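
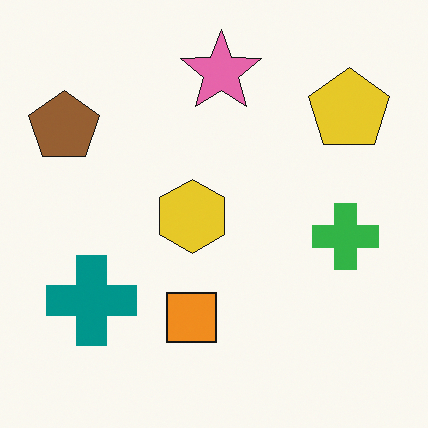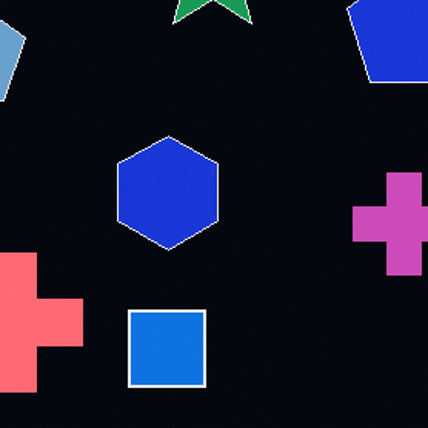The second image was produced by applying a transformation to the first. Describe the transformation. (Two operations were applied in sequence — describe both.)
It was color-inverted (negative), then cropped slightly and scaled back up.

The light background has become dark and every shape's color is its complement — a photographic negative. The visible shapes are larger and the field of view is narrower; shapes near the original edges may be partly or wholly outside the frame — a crop-and-rescale.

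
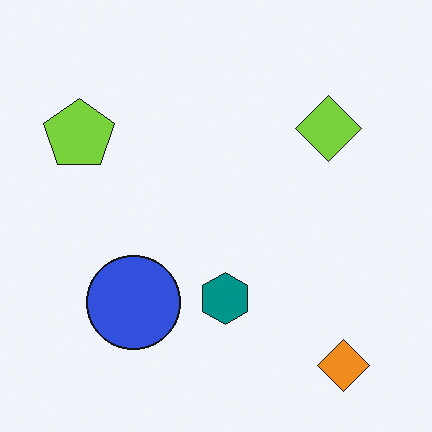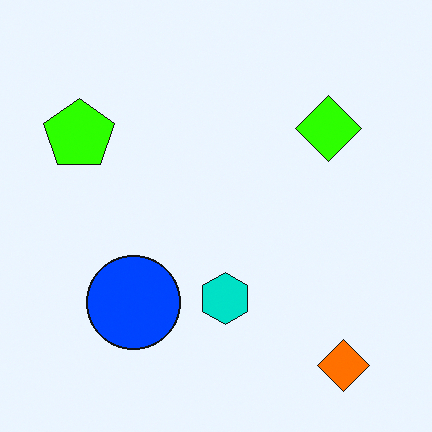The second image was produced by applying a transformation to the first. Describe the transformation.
The second image is the first made much more vivid (saturation change).

All colors are more vivid — a global saturation change.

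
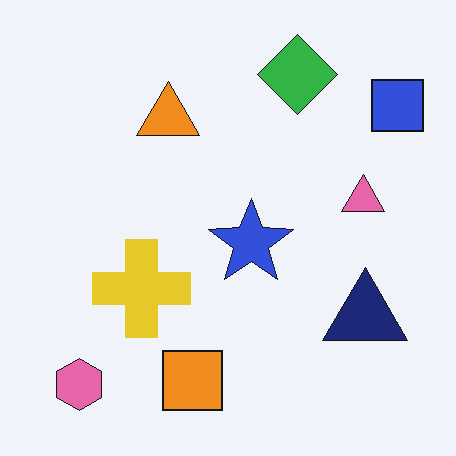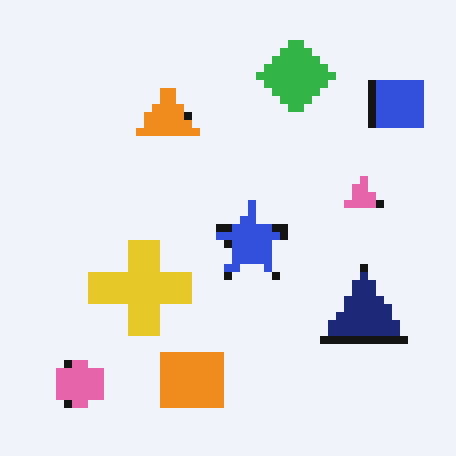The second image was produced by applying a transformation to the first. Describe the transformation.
The image was pixelated into visible square blocks.

Shapes are reduced to large square blocks; fine edges and outlines are lost — a downscale-then-upscale (mosaic) effect.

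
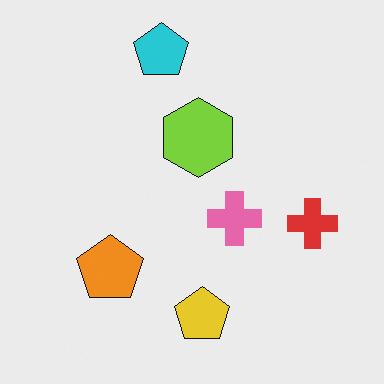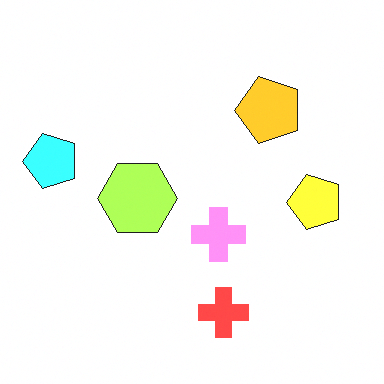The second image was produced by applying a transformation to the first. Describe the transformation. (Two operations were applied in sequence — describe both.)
The transformation is: transposed (reflected across the top-left ↔ bottom-right diagonal), then noticeably brightened.

Shapes have swapped their row and column positions — what was in the top-right is now in the bottom-left — a diagonal reflection. Every pixel — background and shapes alike — is uniformly brightened.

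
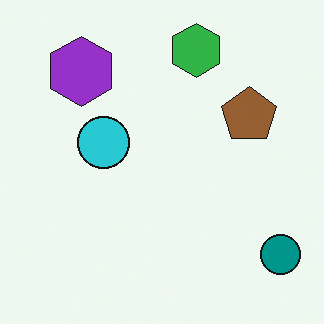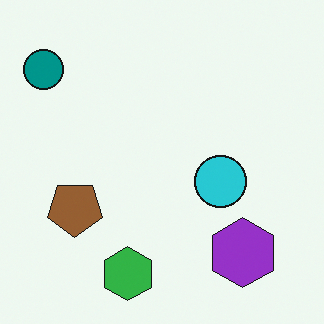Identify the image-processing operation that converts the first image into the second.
Rotated 180°.

The teal circle sits in the bottom-right of the first image and the top-left of the second — consistent with a whole-image 180° rotation.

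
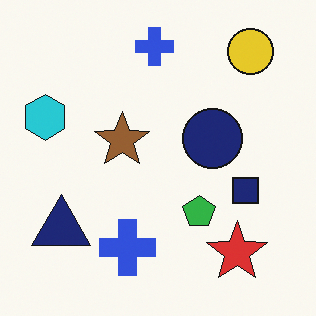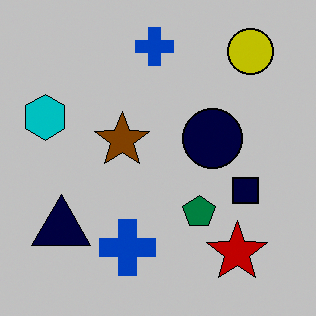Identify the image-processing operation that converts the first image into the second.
The image was heavily posterized to just a handful of flat colors.

Each flat color has snapped to a coarser quantized level — most visibly, the near-white background has dropped to a flat grey.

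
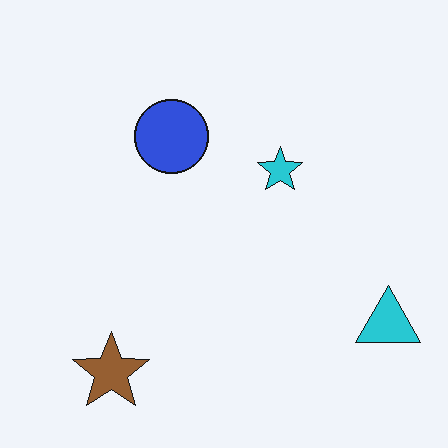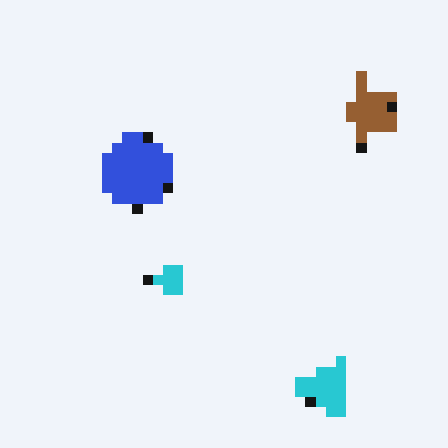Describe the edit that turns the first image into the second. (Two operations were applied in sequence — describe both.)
The image was heavily pixelated into large blocks, then transposed (reflected across the top-left ↔ bottom-right diagonal).

Shapes are reduced to large square blocks; fine edges and outlines are lost — a downscale-then-upscale (mosaic) effect. Shapes have swapped their row and column positions — what was in the top-right is now in the bottom-left — a diagonal reflection.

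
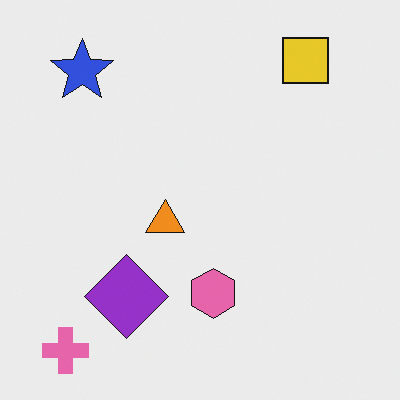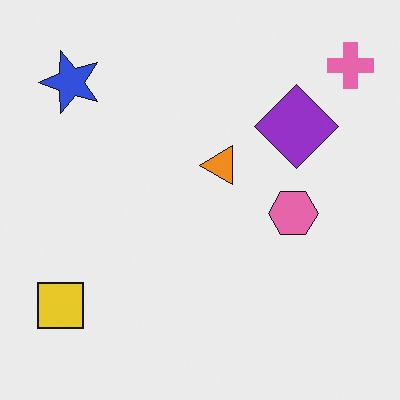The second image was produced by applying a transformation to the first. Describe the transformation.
The transformation is: transposed (reflected across the top-left ↔ bottom-right diagonal).

Shapes have swapped their row and column positions — what was in the top-right is now in the bottom-left — a diagonal reflection.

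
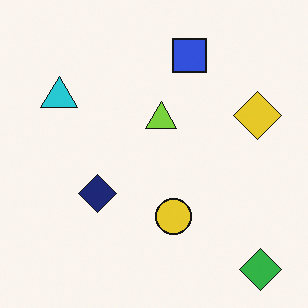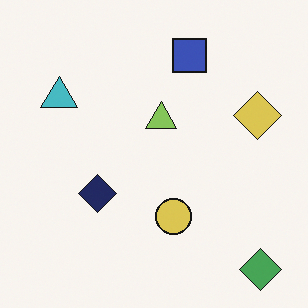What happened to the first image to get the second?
The transformation is: slightly desaturated.

All colors are more muted and greyish — a global saturation change.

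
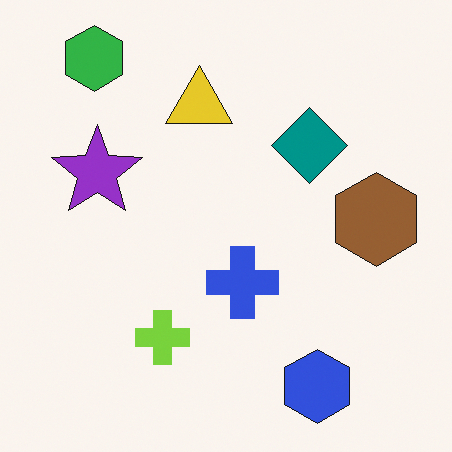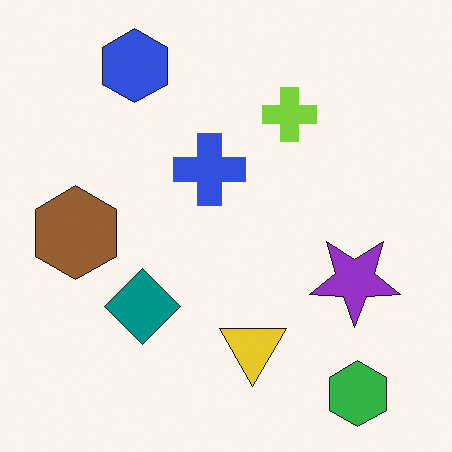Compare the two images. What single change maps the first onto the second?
The second image is the first rotated 180°.

The green hexagon sits in the top-left of the first image and the bottom-right of the second — consistent with a whole-image 180° rotation.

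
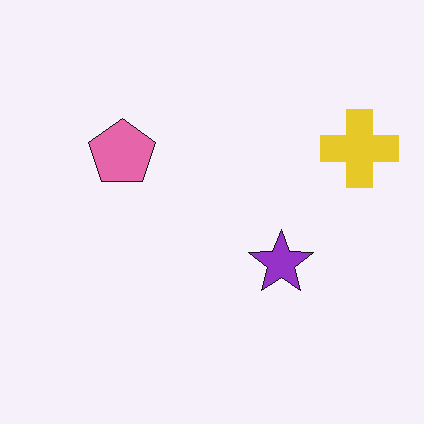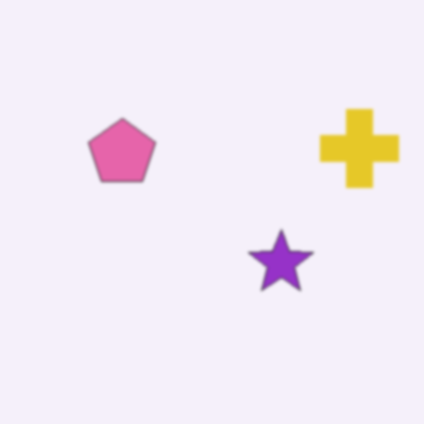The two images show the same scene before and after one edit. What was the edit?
It was given a subtle gaussian blur.

Shape edges and outlines are uniformly softened across the whole image.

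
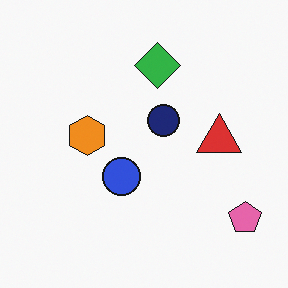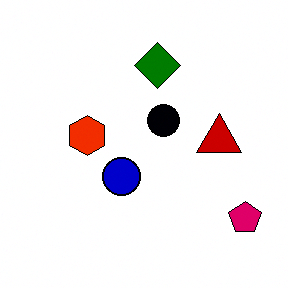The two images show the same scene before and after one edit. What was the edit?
The transformation is: boosted in contrast.

Tones are pushed away from mid-grey across the whole image — a global contrast change.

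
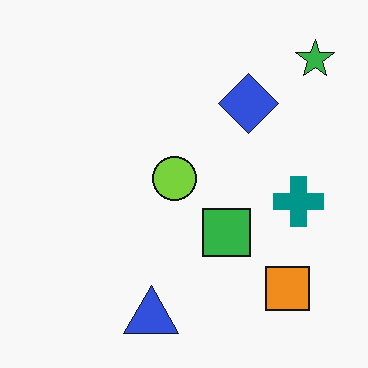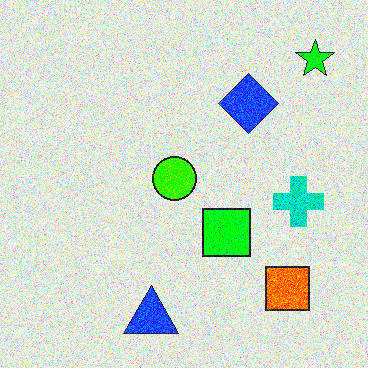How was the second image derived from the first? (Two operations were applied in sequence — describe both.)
Degraded with moderate additive noise, then made much more vivid (saturation change).

Random speckle covers the whole image, including the flat background. All colors are more vivid — a global saturation change.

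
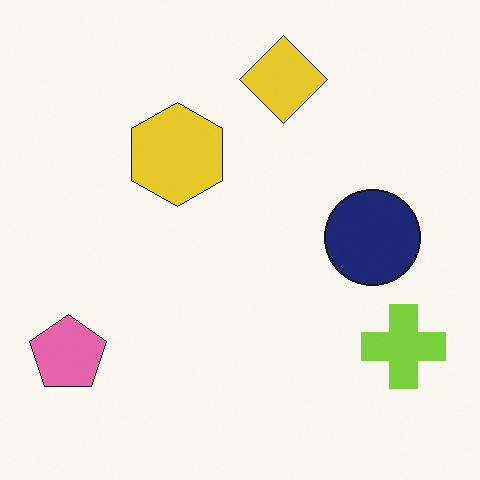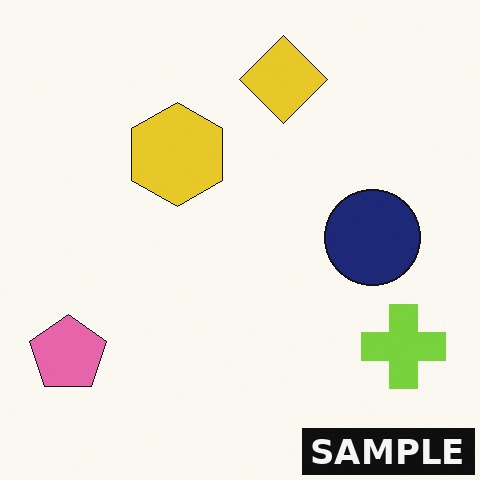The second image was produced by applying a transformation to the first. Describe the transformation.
The transformation is: watermarked with the text "SAMPLE" in the lower-right corner.

A dark label reading "SAMPLE" appears in the lower-right corner.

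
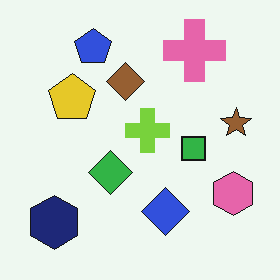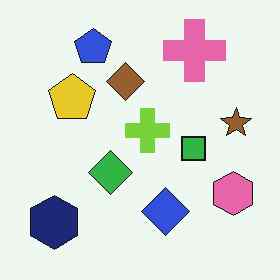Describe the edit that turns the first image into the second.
JPEG-compressed with visible artifacts.

Blocky 8×8 compression artifacts appear around shape edges and the flat background shows ringing — characteristic JPEG degradation.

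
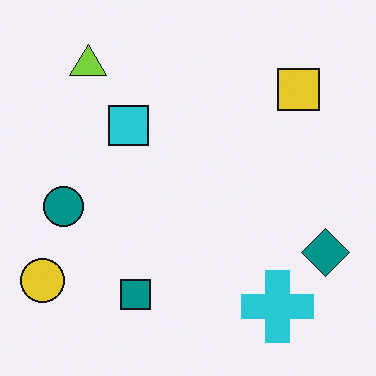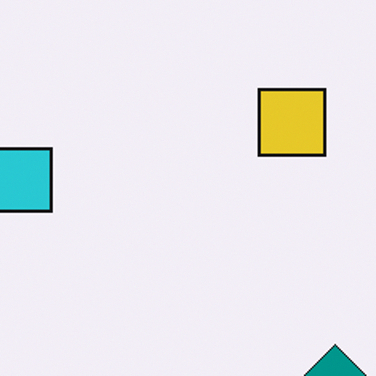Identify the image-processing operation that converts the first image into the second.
The image was cropped to a modestly smaller region and rescaled.

The visible shapes are larger and the field of view is narrower; shapes near the original edges may be partly or wholly outside the frame — a crop-and-rescale.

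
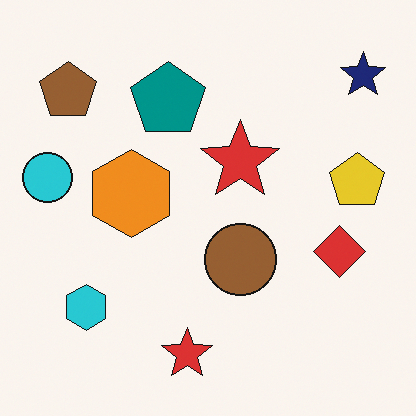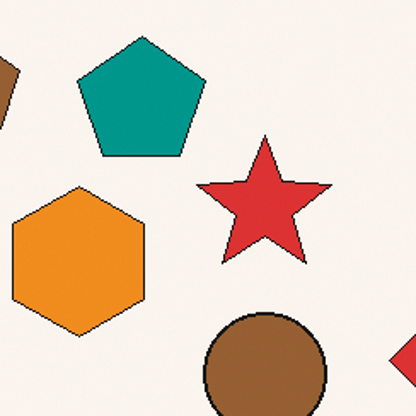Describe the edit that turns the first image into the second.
Cropped tightly and scaled back up.

The visible shapes are larger and the field of view is narrower; shapes near the original edges may be partly or wholly outside the frame — a crop-and-rescale.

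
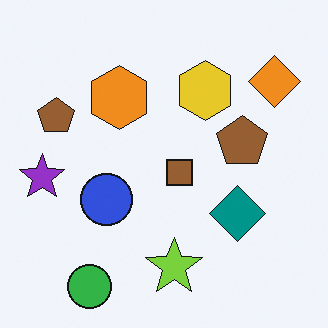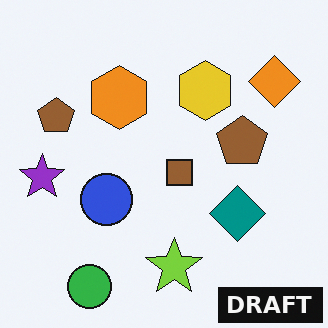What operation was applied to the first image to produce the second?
Watermarked with the text "DRAFT" in the lower-right corner.

A dark label reading "DRAFT" appears in the lower-right corner.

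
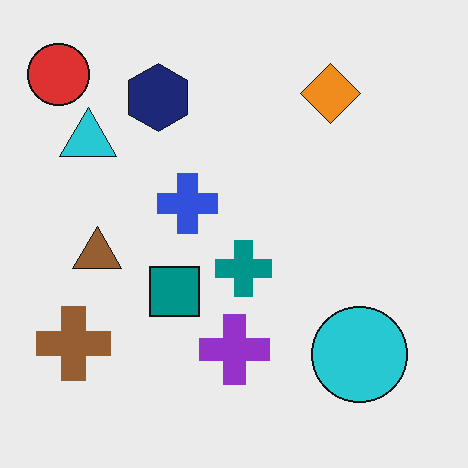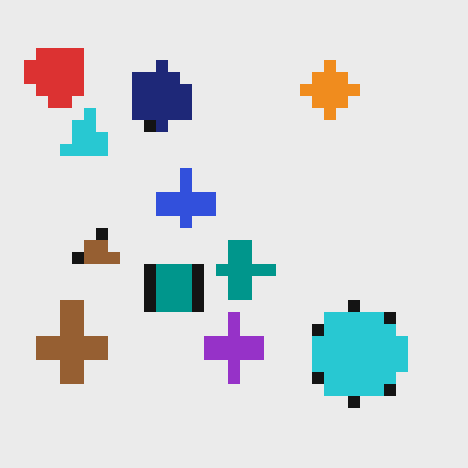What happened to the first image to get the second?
The image was heavily pixelated into large blocks.

Shapes are reduced to large square blocks; fine edges and outlines are lost — a downscale-then-upscale (mosaic) effect.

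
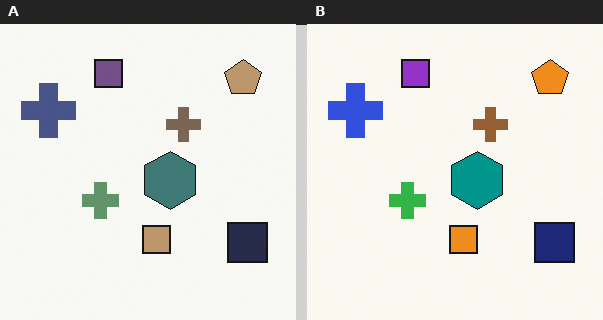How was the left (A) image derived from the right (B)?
This is the original image made much more muted (saturation change).

All colors are more muted and greyish — a global saturation change.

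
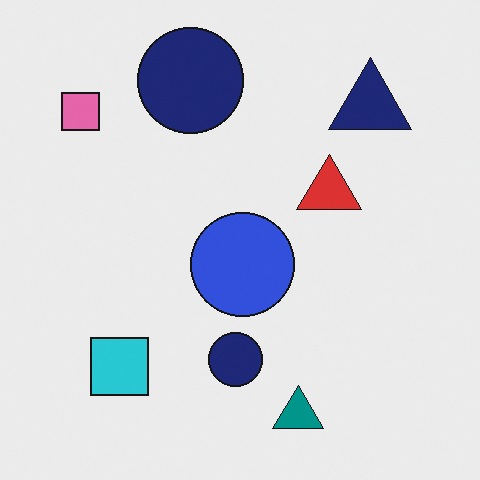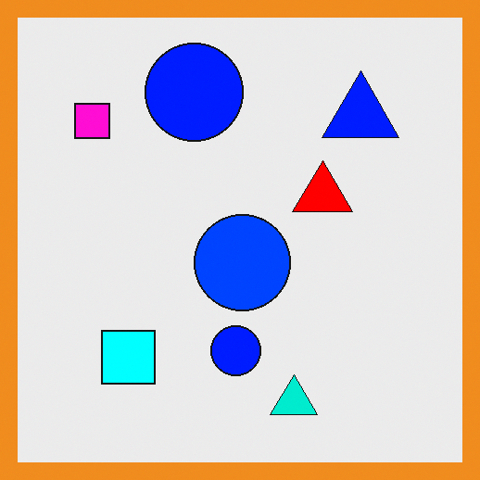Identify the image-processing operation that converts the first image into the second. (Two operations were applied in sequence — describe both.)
It was made much more vivid (saturation change), then framed with a orange border.

All colors are more vivid — a global saturation change. A solid orange frame runs around the edge of the second image, with the content slightly shrunk inside it.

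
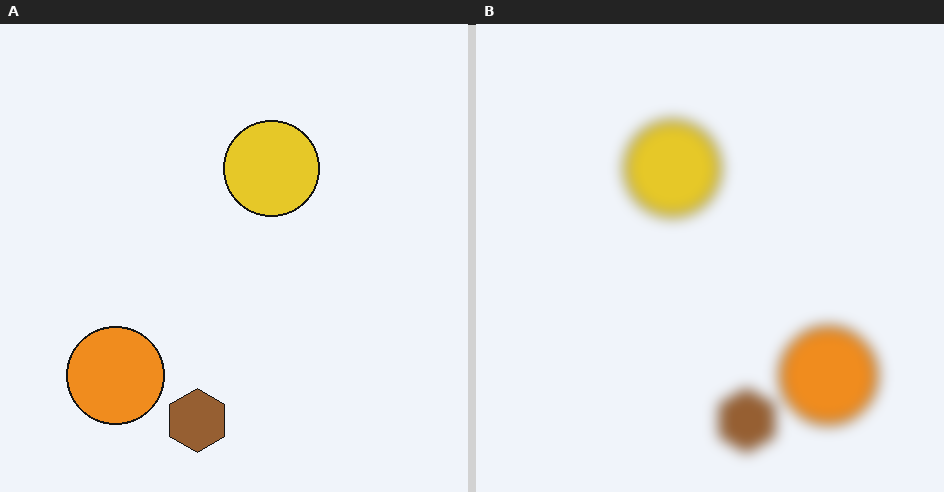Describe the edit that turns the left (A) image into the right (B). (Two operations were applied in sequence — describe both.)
Heavily blurred, then flipped horizontally (left ↔ right).

Shape edges and outlines are uniformly softened across the whole image. The orange circle is in the bottom-left of the left (A) image and the bottom-right of the right (B) — shapes on opposite sides of the vertical midline have swapped in a mirror flip.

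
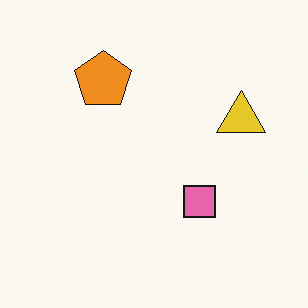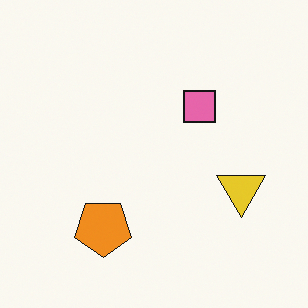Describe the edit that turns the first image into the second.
The transformation is: flipped vertically (top ↔ bottom).

The orange pentagon is in the top of the first image and the bottom of the second — shapes on opposite sides of the horizontal midline have swapped in a mirror flip.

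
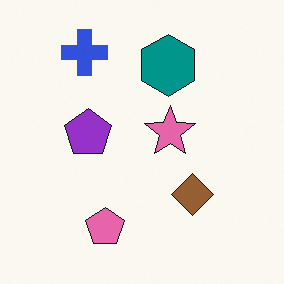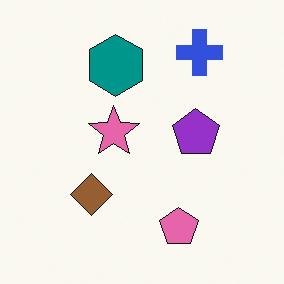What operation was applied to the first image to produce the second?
The second image is the first flipped horizontally (left ↔ right).

The blue cross is in the top-left of the first image and the top-right of the second — shapes on opposite sides of the vertical midline have swapped in a mirror flip.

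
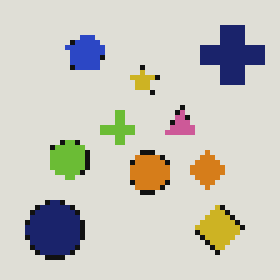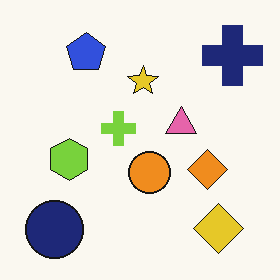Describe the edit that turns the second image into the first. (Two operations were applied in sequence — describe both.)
The image was darkened a little, then mildly pixelated.

Every pixel — background and shapes alike — is uniformly darkened. Shapes are reduced to large square blocks; fine edges and outlines are lost — a downscale-then-upscale (mosaic) effect.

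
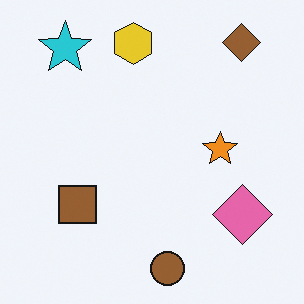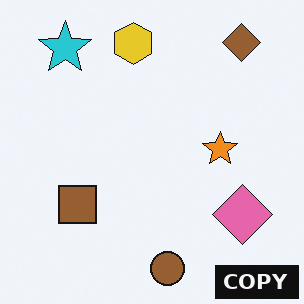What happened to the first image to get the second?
It was watermarked with the text "COPY" in the lower-right corner.

A dark label reading "COPY" appears in the lower-right corner.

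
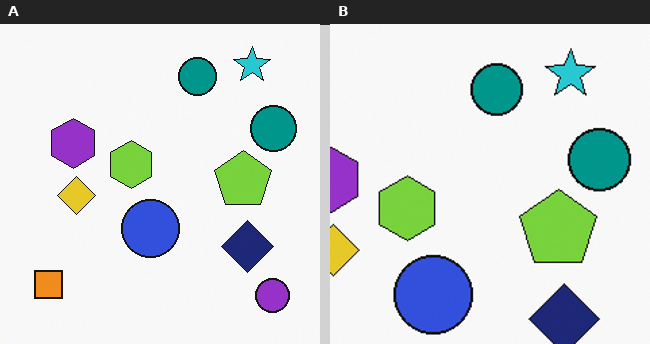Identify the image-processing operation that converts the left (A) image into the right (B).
It was cropped slightly and scaled back up.

The visible shapes are larger and the field of view is narrower; shapes near the original edges may be partly or wholly outside the frame — a crop-and-rescale.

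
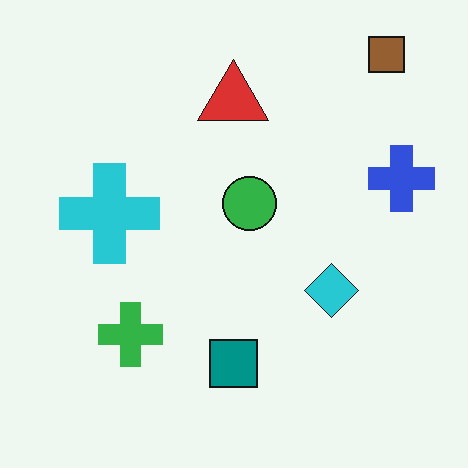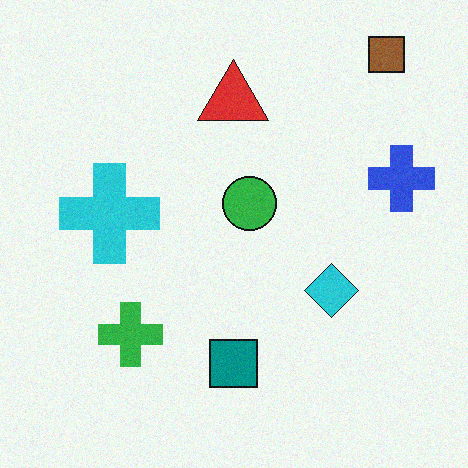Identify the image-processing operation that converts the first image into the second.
This is the original image degraded with a light layer of grain.

Random speckle covers the whole image, including the flat background.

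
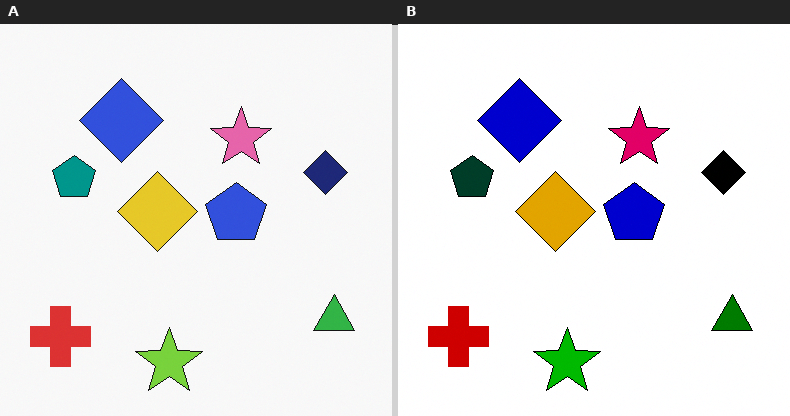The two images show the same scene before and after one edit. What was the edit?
It was given much higher contrast.

Tones are pushed away from mid-grey across the whole image — a global contrast change.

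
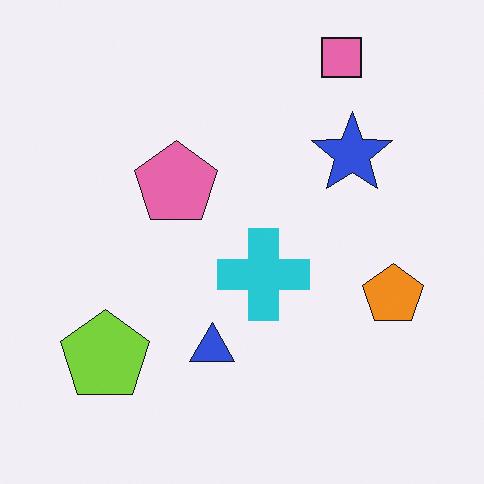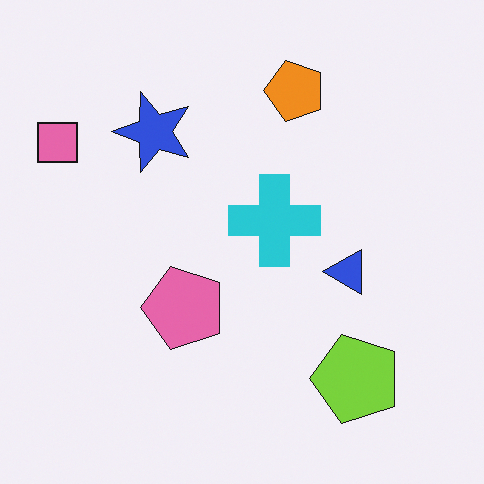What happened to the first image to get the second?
The transformation is: rotated 90° counter-clockwise.

The pink square sits in the top-right of the first image and the top-left of the second — consistent with a whole-image 90° counter-clockwise rotation.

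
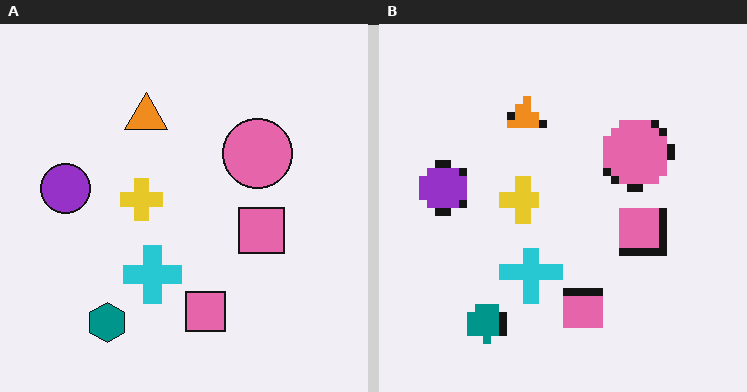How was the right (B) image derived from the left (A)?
The image was pixelated into visible square blocks.

Shapes are reduced to large square blocks; fine edges and outlines are lost — a downscale-then-upscale (mosaic) effect.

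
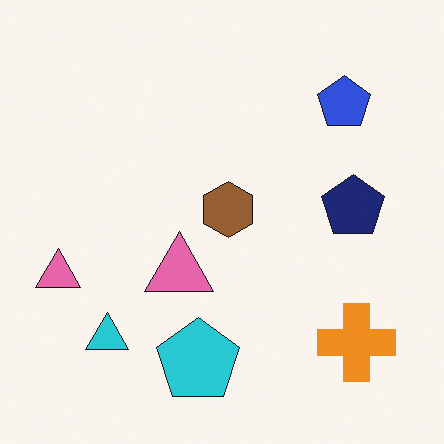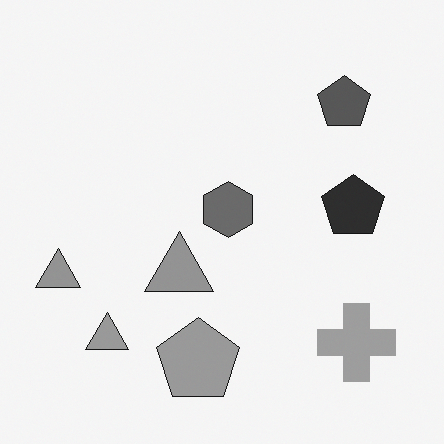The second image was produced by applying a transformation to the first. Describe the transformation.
This is the original image converted to grayscale.

All color is removed — every shape is now a shade of grey.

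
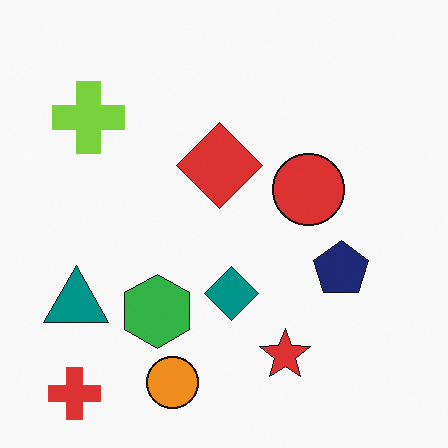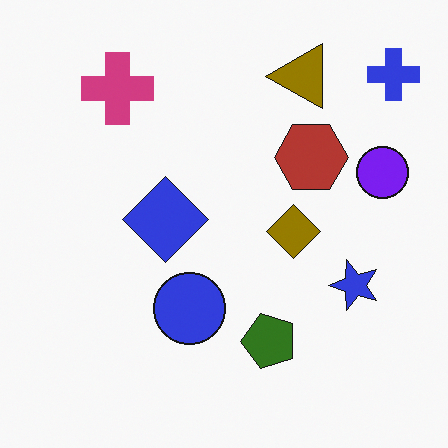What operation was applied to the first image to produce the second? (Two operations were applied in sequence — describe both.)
This is the original image hue-shifted by a large amount, then transposed (reflected across the top-left ↔ bottom-right diagonal).

Every shape's color has rotated by the same amount around the hue wheel — a uniform hue shift. Shapes have swapped their row and column positions — what was in the top-right is now in the bottom-left — a diagonal reflection.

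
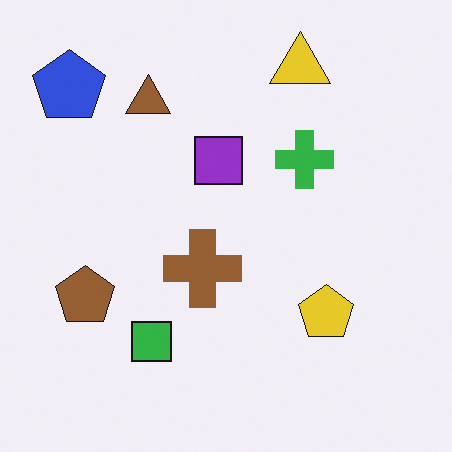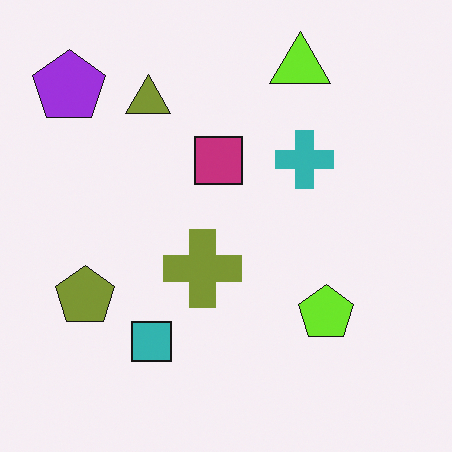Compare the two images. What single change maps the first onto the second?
It was hue-shifted slightly.

Every shape's color has rotated by the same amount around the hue wheel — a uniform hue shift.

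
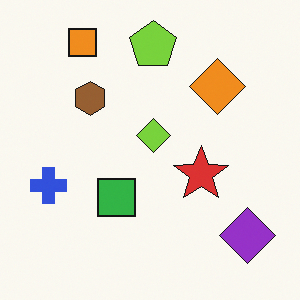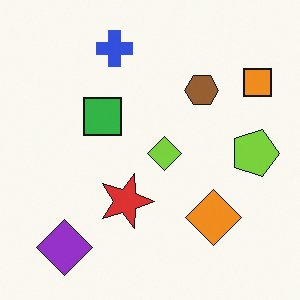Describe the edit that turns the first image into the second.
The image was rotated 90° clockwise.

The purple diamond sits in the bottom-right of the first image and the bottom-left of the second — consistent with a whole-image 90° clockwise rotation.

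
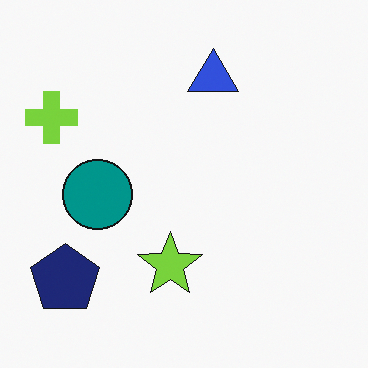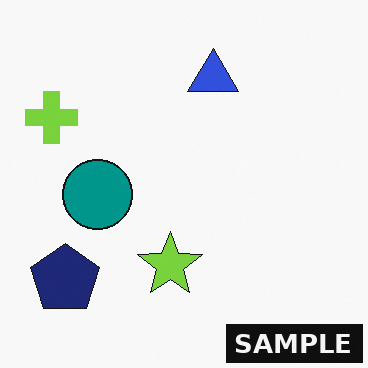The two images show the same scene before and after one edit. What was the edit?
The transformation is: watermarked with the text "SAMPLE" in the lower-right corner.

A dark label reading "SAMPLE" appears in the lower-right corner.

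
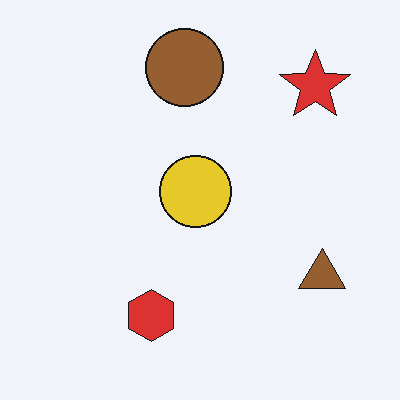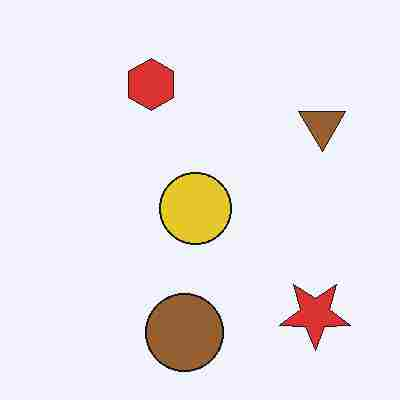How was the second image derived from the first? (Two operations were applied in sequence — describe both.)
It was flipped vertically (top ↔ bottom), then heavily JPEG-compressed with obvious blocking artifacts.

The brown circle is in the top of the first image and the bottom of the second — shapes on opposite sides of the horizontal midline have swapped in a mirror flip. Blocky 8×8 compression artifacts appear around shape edges and the flat background shows ringing — characteristic JPEG degradation.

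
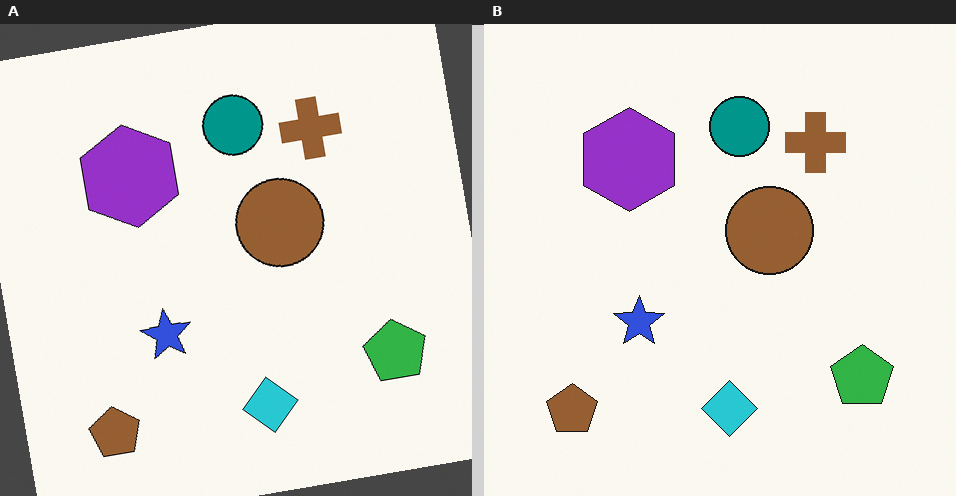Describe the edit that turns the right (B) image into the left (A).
The image was rotated counter-clockwise by a few degrees.

Every shape is tilted by the same angle and the image corners show triangular fill wedges — a whole-image rotation by a non-right angle.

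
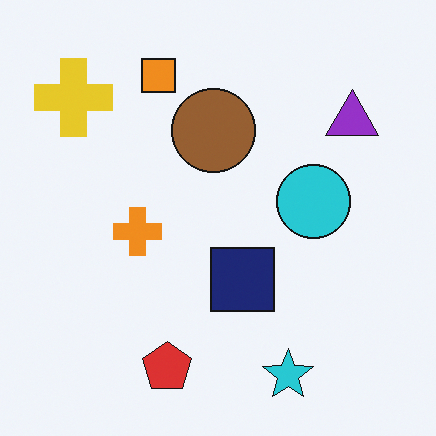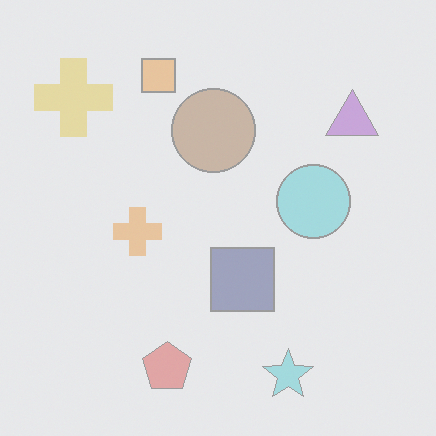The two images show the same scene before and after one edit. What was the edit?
The second image is the first washed out (contrast reduced).

Tones are pushed toward mid-grey across the whole image — a global contrast change.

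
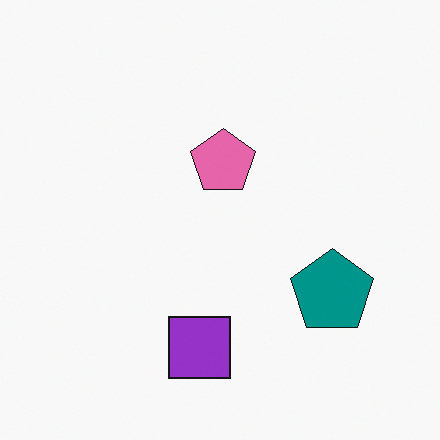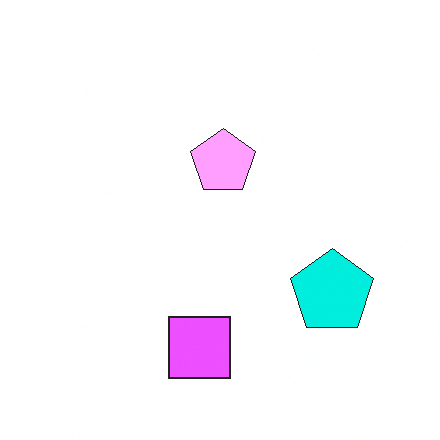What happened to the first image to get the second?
The second image is the first brightened a lot.

Every pixel — background and shapes alike — is uniformly brightened.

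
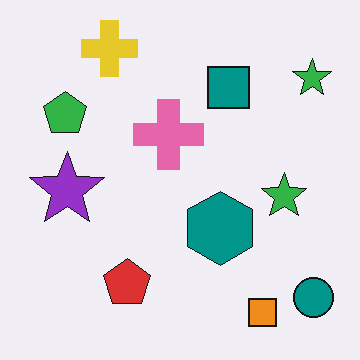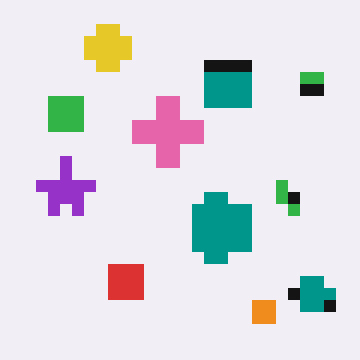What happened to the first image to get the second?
The image was heavily pixelated into large blocks.

Shapes are reduced to large square blocks; fine edges and outlines are lost — a downscale-then-upscale (mosaic) effect.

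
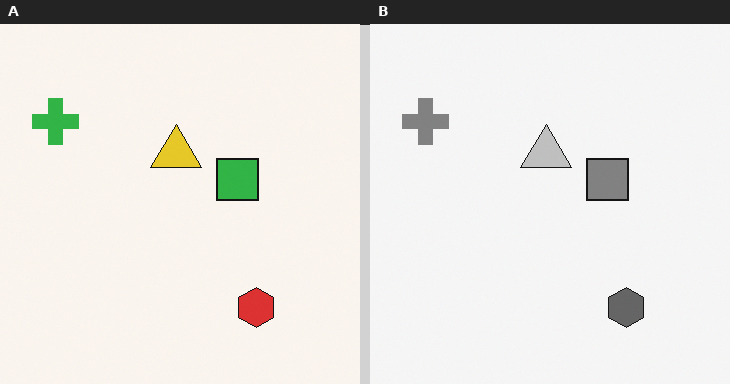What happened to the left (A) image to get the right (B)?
The right (B) image is the left (A) converted to grayscale.

All color is removed — every shape is now a shade of grey.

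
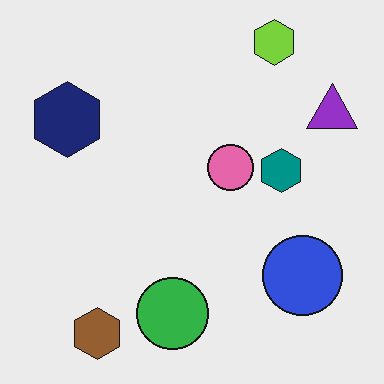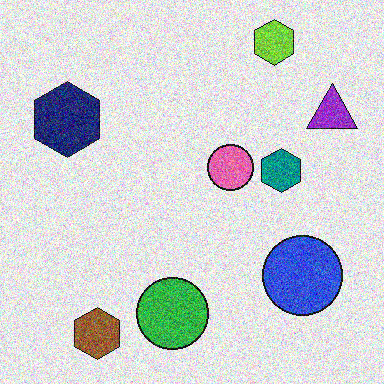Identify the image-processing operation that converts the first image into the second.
The transformation is: degraded with heavy additive noise.

Random speckle covers the whole image, including the flat background.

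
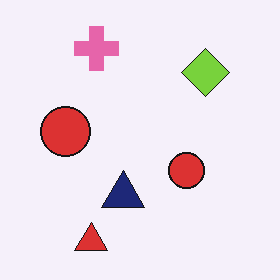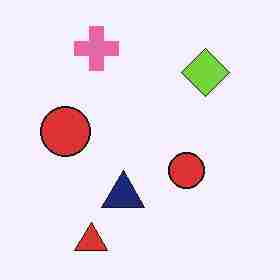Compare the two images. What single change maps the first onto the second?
Heavily JPEG-compressed with obvious blocking artifacts.

Blocky 8×8 compression artifacts appear around shape edges and the flat background shows ringing — characteristic JPEG degradation.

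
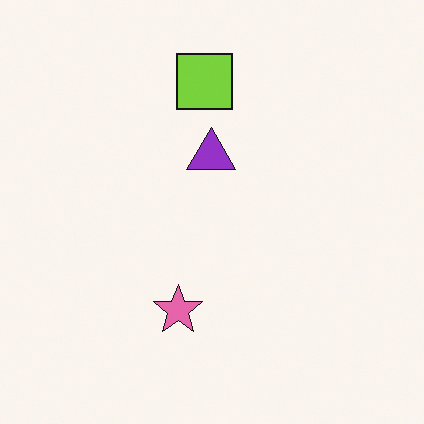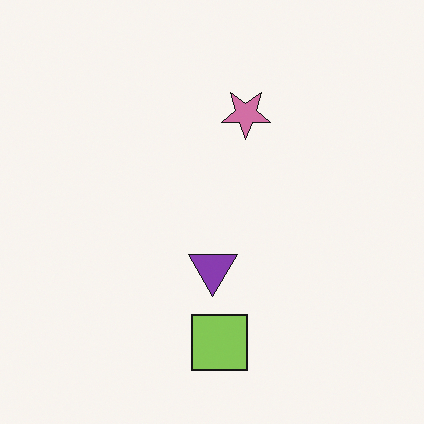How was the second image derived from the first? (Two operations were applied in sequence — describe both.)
The image was rotated 180°, then slightly desaturated.

The lime square sits in the top of the first image and the bottom of the second — consistent with a whole-image 180° rotation. All colors are more muted and greyish — a global saturation change.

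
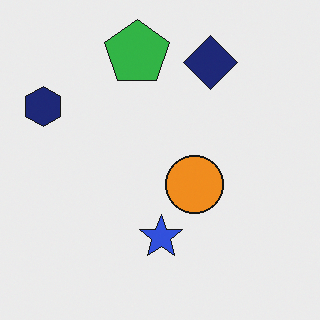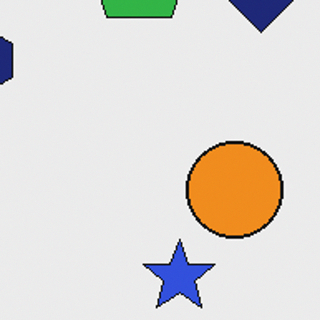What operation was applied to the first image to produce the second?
The second image is the first cropped to a noticeably smaller region and rescaled.

The visible shapes are larger and the field of view is narrower; shapes near the original edges may be partly or wholly outside the frame — a crop-and-rescale.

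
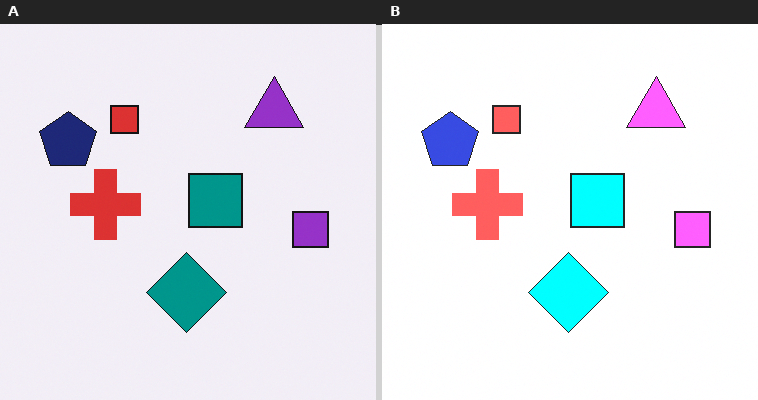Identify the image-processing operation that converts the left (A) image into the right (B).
The right (B) image is the left (A) brightened a lot.

Every pixel — background and shapes alike — is uniformly brightened.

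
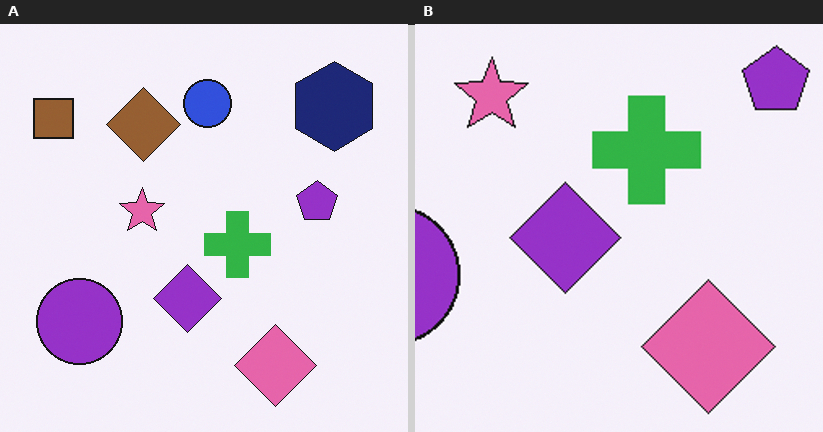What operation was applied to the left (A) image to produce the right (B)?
This is the original image cropped to a noticeably smaller region and rescaled.

The visible shapes are larger and the field of view is narrower; shapes near the original edges may be partly or wholly outside the frame — a crop-and-rescale.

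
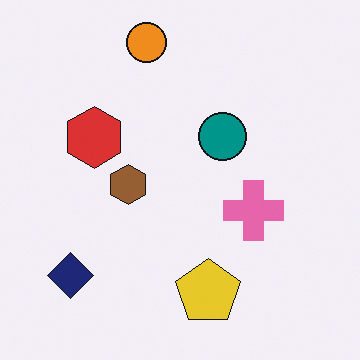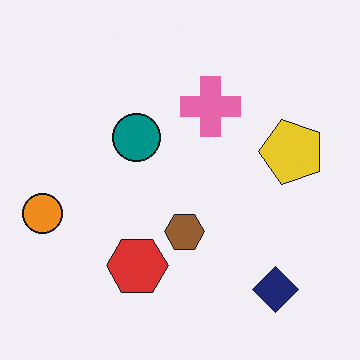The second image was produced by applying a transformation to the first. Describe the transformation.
This is the original image rotated 90° counter-clockwise.

The navy diamond sits in the bottom-left of the first image and the bottom-right of the second — consistent with a whole-image 90° counter-clockwise rotation.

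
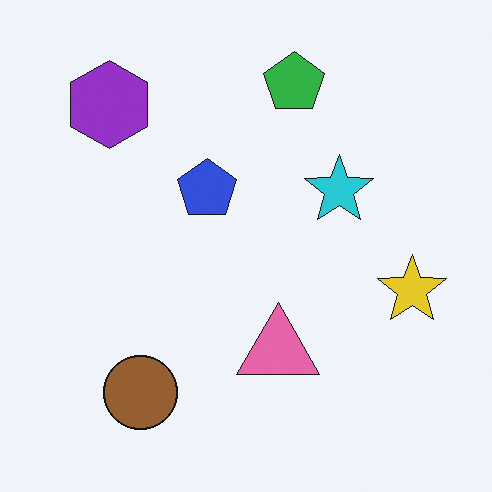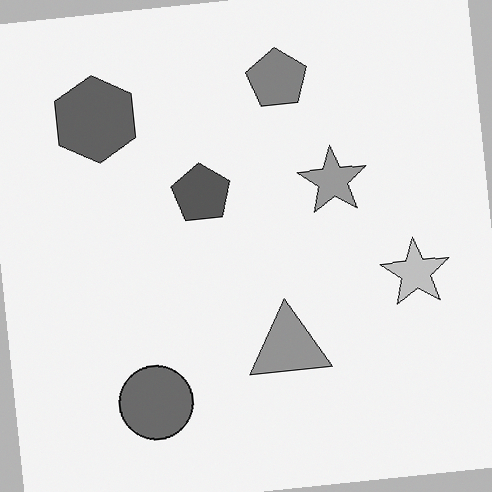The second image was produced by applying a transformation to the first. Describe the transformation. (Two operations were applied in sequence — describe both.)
The image was converted to grayscale, then rotated counter-clockwise by a few degrees.

All color is removed — every shape is now a shade of grey. Every shape is tilted by the same angle and the image corners show triangular fill wedges — a whole-image rotation by a non-right angle.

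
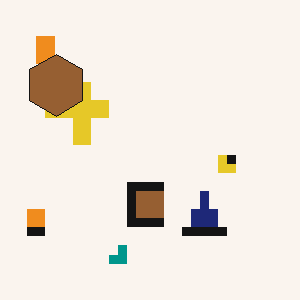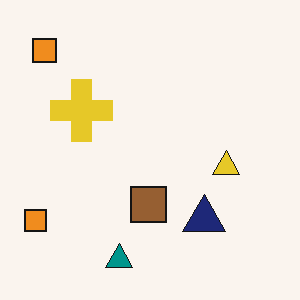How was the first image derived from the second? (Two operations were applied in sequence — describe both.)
The image was coarsely pixelated, then overlaid with an additional brown hexagon.

Shapes are reduced to large square blocks; fine edges and outlines are lost — a downscale-then-upscale (mosaic) effect. A brown hexagon appears in the first image that is absent from the second.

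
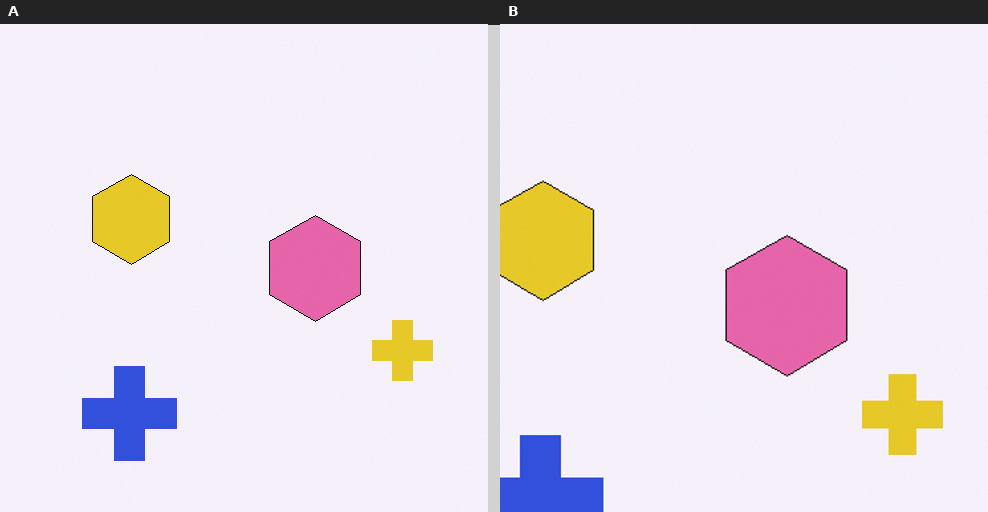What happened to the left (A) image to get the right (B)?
The transformation is: cropped slightly and scaled back up.

The visible shapes are larger and the field of view is narrower; shapes near the original edges may be partly or wholly outside the frame — a crop-and-rescale.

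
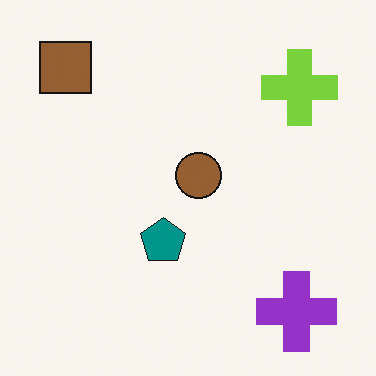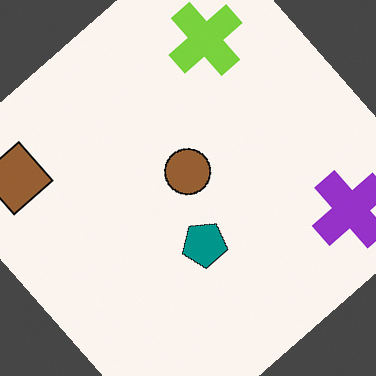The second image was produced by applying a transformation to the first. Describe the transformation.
It was rotated counter-clockwise by a large amount — several tens of degrees.

Every shape is tilted by the same angle and the image corners show triangular fill wedges — a whole-image rotation by a non-right angle.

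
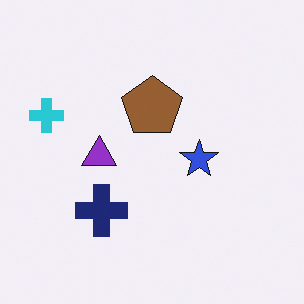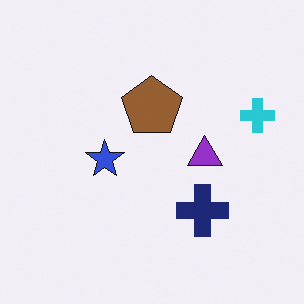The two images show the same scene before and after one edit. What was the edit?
The second image is the first flipped horizontally (left ↔ right).

The cyan cross is in the left of the first image and the right of the second — shapes on opposite sides of the vertical midline have swapped in a mirror flip.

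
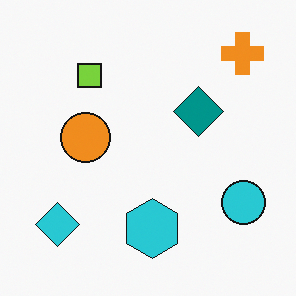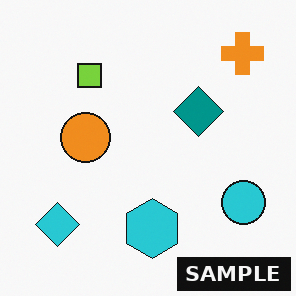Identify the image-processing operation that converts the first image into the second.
The transformation is: watermarked with the text "SAMPLE" in the lower-right corner.

A dark label reading "SAMPLE" appears in the lower-right corner.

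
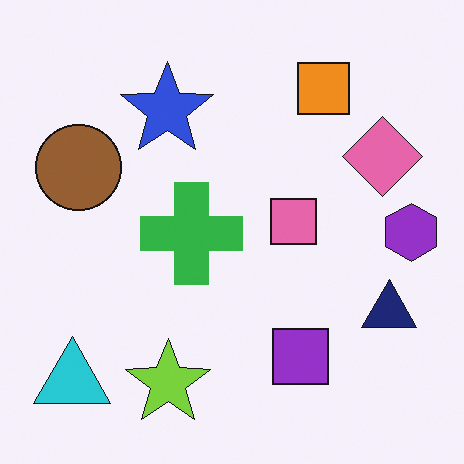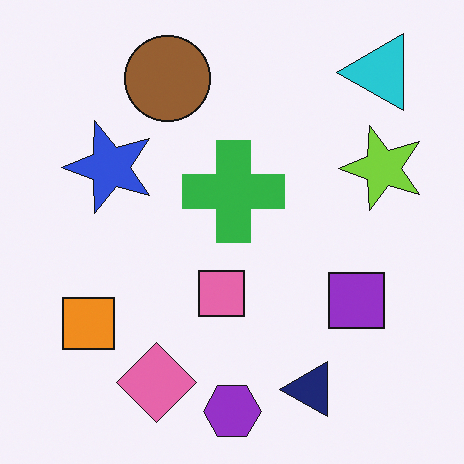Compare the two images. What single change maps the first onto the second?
It was transposed (reflected across the top-left ↔ bottom-right diagonal).

Shapes have swapped their row and column positions — what was in the top-right is now in the bottom-left — a diagonal reflection.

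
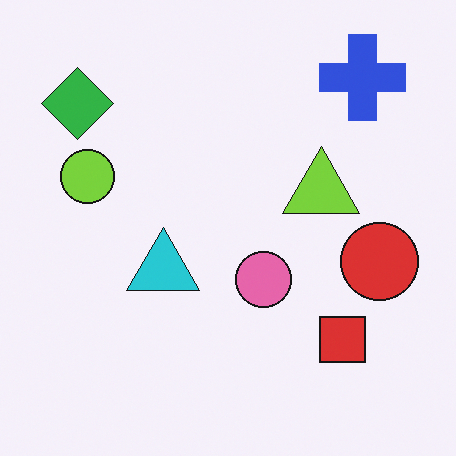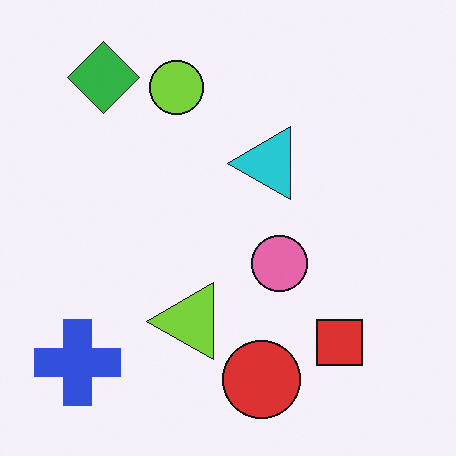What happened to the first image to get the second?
Transposed (reflected across the top-left ↔ bottom-right diagonal).

Shapes have swapped their row and column positions — what was in the top-right is now in the bottom-left — a diagonal reflection.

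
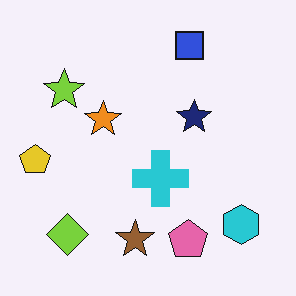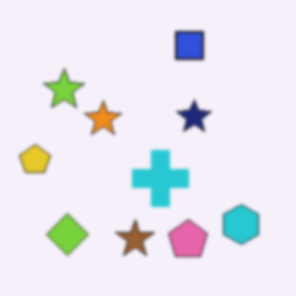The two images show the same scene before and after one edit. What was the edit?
It was given a subtle gaussian blur.

Shape edges and outlines are uniformly softened across the whole image.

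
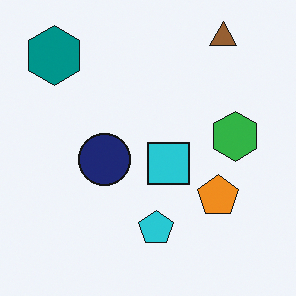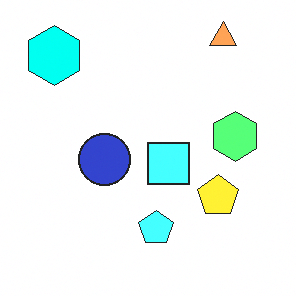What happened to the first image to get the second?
The image was substantially brightened.

Every pixel — background and shapes alike — is uniformly brightened.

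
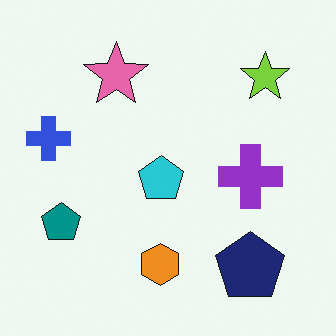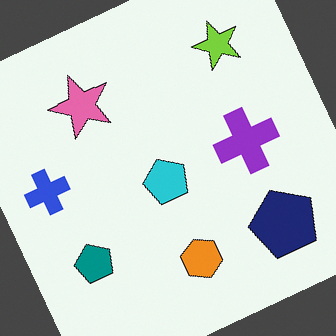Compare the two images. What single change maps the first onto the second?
It was rotated counter-clockwise by a moderate amount.

Every shape is tilted by the same angle and the image corners show triangular fill wedges — a whole-image rotation by a non-right angle.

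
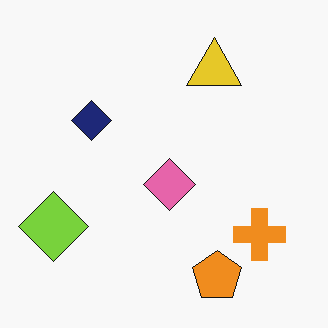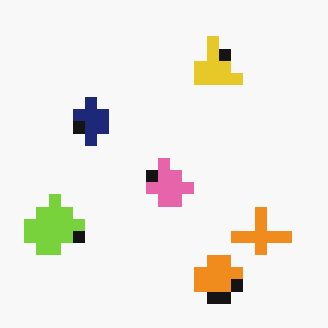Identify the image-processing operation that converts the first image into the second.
This is the original image coarsely pixelated.

Shapes are reduced to large square blocks; fine edges and outlines are lost — a downscale-then-upscale (mosaic) effect.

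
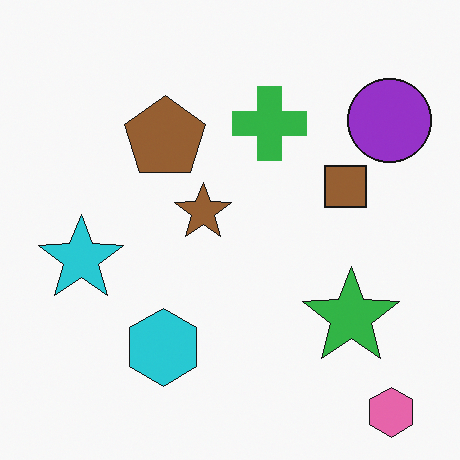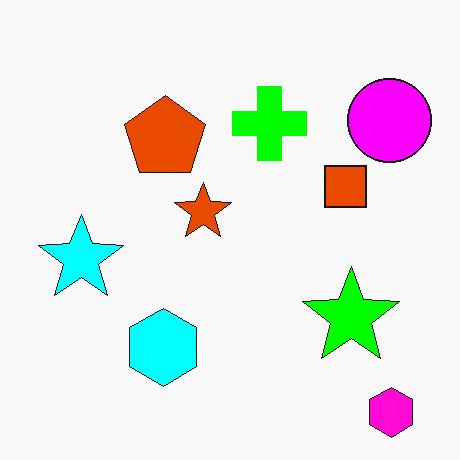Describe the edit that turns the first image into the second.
It was made much more vivid (saturation change).

All colors are more vivid — a global saturation change.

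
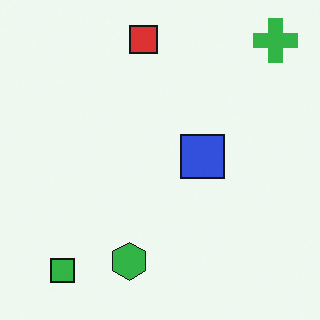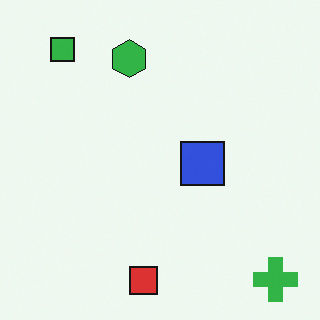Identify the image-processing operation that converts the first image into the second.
It was flipped vertically (top ↔ bottom).

The red square is in the top of the first image and the bottom of the second — shapes on opposite sides of the horizontal midline have swapped in a mirror flip.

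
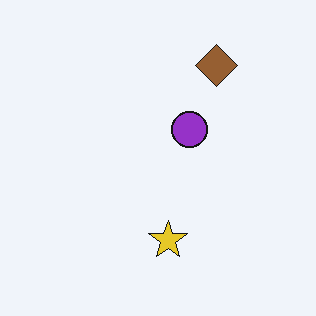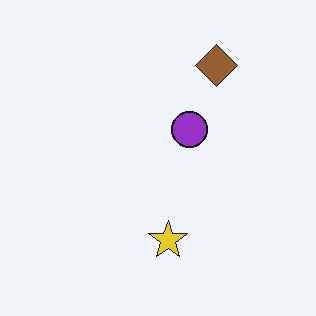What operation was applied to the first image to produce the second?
Given moderate JPEG compression.

Blocky 8×8 compression artifacts appear around shape edges and the flat background shows ringing — characteristic JPEG degradation.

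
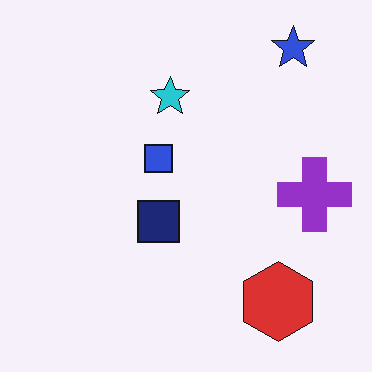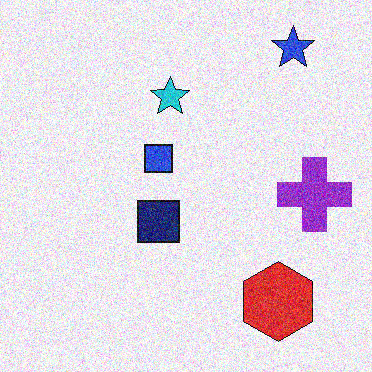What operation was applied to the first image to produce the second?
The transformation is: degraded with strong gaussian noise.

Random speckle covers the whole image, including the flat background.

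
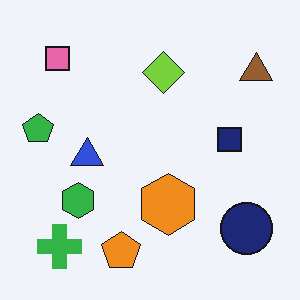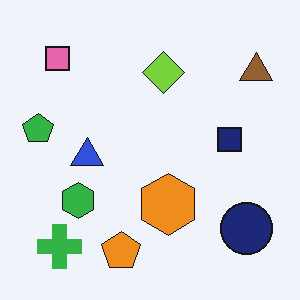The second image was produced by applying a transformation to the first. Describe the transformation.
The second image is the first given moderate JPEG compression.

Blocky 8×8 compression artifacts appear around shape edges and the flat background shows ringing — characteristic JPEG degradation.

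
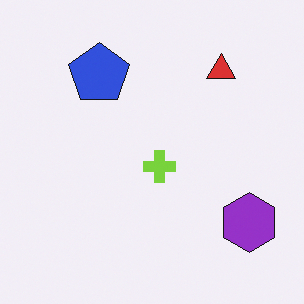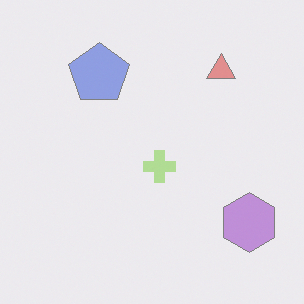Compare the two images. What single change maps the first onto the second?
The second image is the first given much lower contrast.

Tones are pushed toward mid-grey across the whole image — a global contrast change.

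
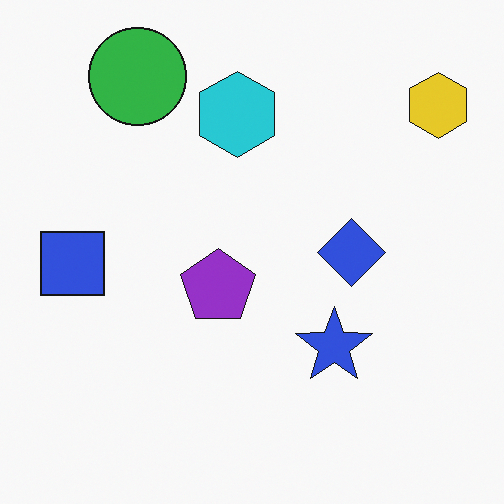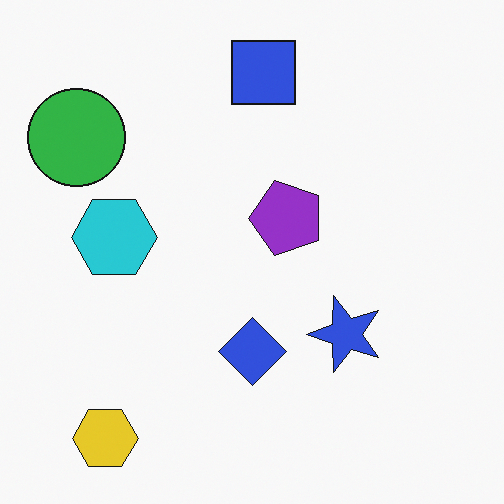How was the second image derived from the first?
The second image is the first transposed (reflected across the top-left ↔ bottom-right diagonal).

Shapes have swapped their row and column positions — what was in the top-right is now in the bottom-left — a diagonal reflection.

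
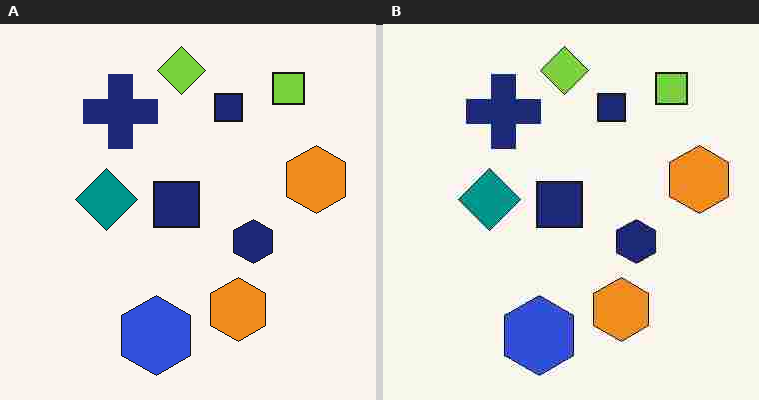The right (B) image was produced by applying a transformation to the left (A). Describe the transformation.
This is the original image degraded with heavy JPEG compression.

Blocky 8×8 compression artifacts appear around shape edges and the flat background shows ringing — characteristic JPEG degradation.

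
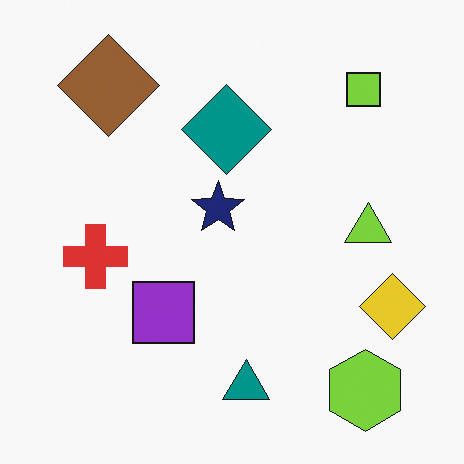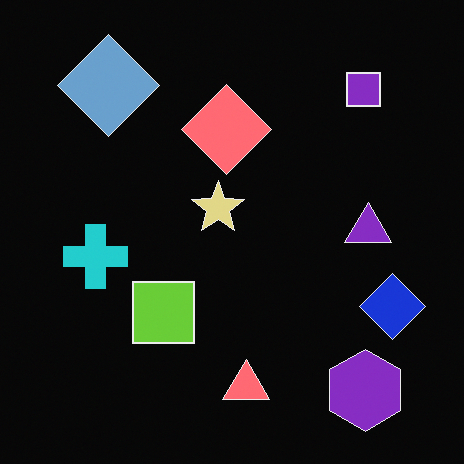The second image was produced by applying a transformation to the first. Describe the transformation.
The second image is the first color-inverted (negative).

The light background has become dark and every shape's color is its complement — a photographic negative.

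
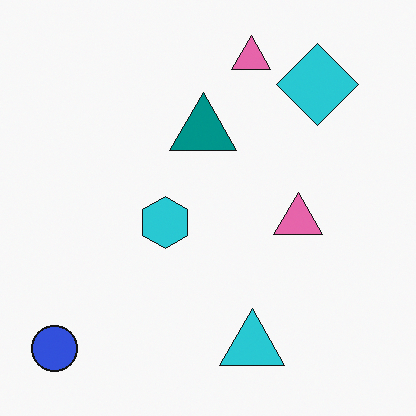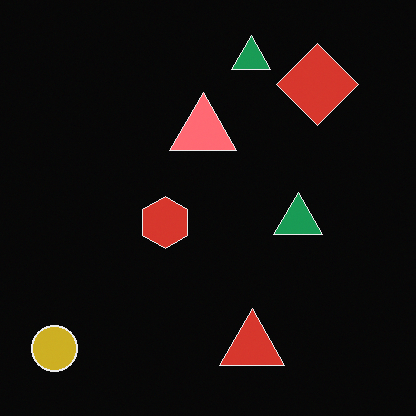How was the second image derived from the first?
The transformation is: color-inverted (negative).

The light background has become dark and every shape's color is its complement — a photographic negative.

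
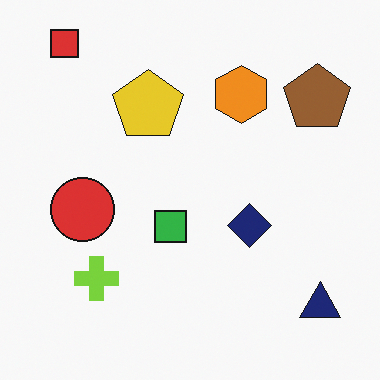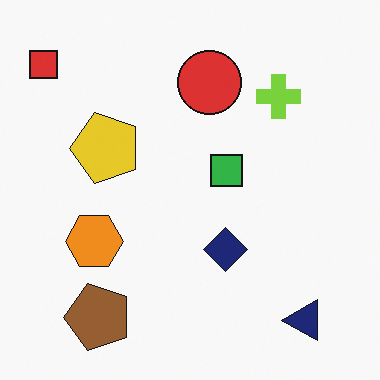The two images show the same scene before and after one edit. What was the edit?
It was transposed (reflected across the top-left ↔ bottom-right diagonal).

Shapes have swapped their row and column positions — what was in the top-right is now in the bottom-left — a diagonal reflection.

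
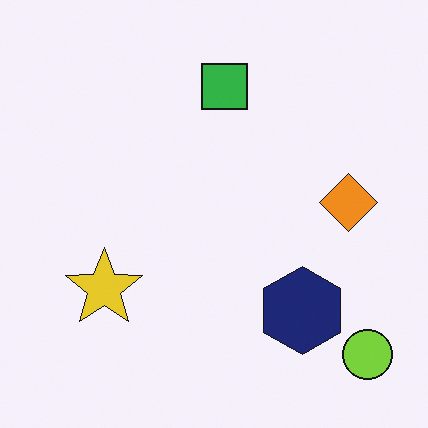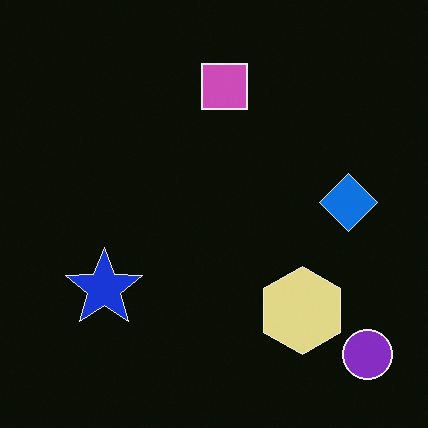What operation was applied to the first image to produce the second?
It was color-inverted (negative).

The light background has become dark and every shape's color is its complement — a photographic negative.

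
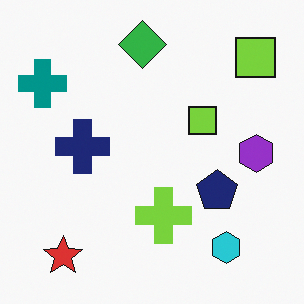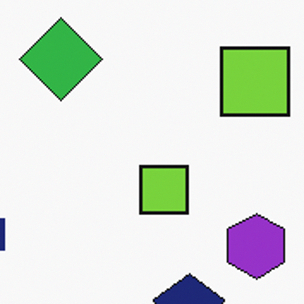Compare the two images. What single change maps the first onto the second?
This is the original image cropped tightly and scaled back up.

The visible shapes are larger and the field of view is narrower; shapes near the original edges may be partly or wholly outside the frame — a crop-and-rescale.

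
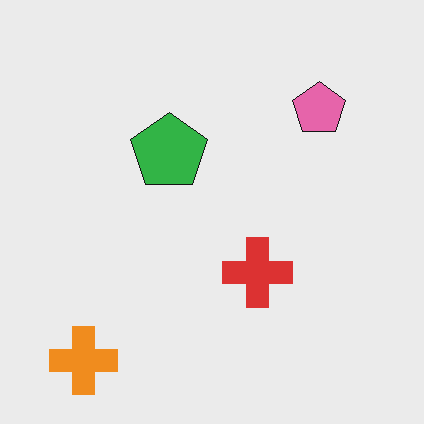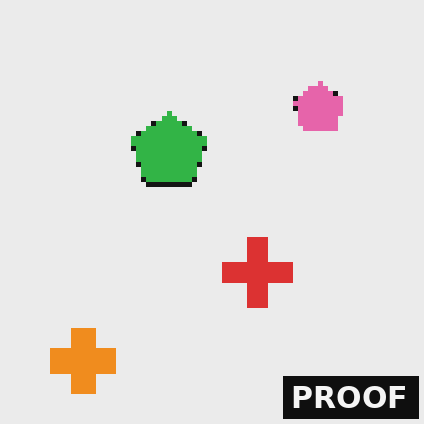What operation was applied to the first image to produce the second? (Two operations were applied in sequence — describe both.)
The image was mildly pixelated, then watermarked with the text "PROOF" in the lower-right corner.

Shapes are reduced to large square blocks; fine edges and outlines are lost — a downscale-then-upscale (mosaic) effect. A dark label reading "PROOF" appears in the lower-right corner.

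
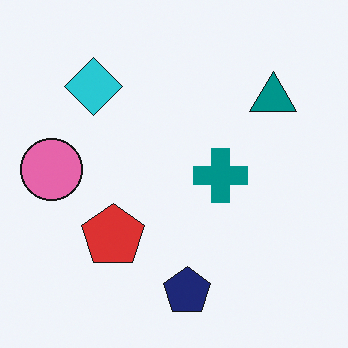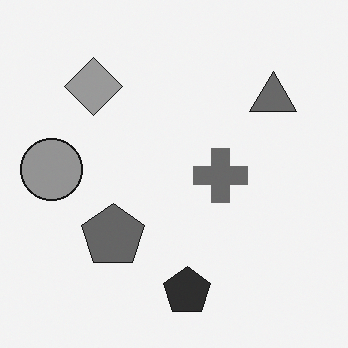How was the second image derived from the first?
The second image is the first converted to grayscale.

All color is removed — every shape is now a shade of grey.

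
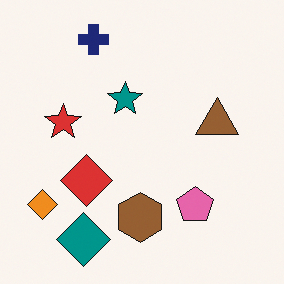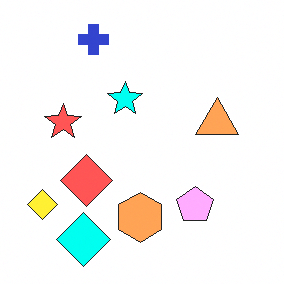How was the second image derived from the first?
The transformation is: substantially brightened.

Every pixel — background and shapes alike — is uniformly brightened.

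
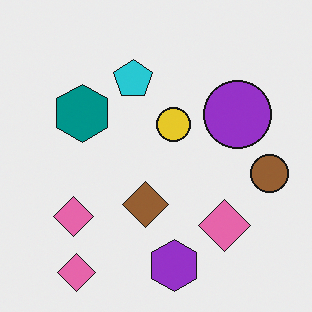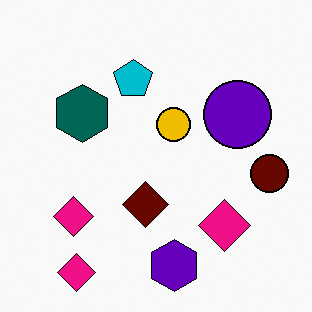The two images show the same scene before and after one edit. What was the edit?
It was boosted in contrast.

Tones are pushed away from mid-grey across the whole image — a global contrast change.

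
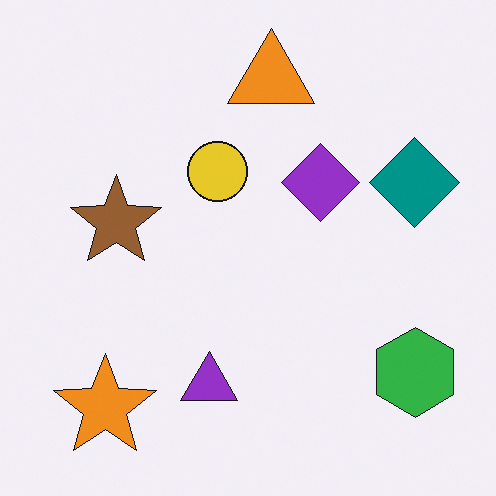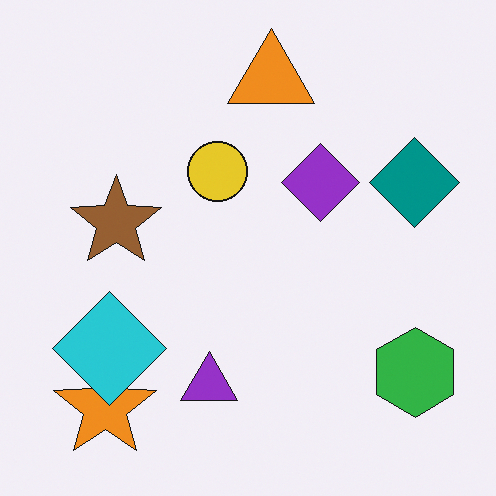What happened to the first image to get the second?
The image was overlaid with an additional cyan diamond.

A cyan diamond appears in the second image that is absent from the first.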